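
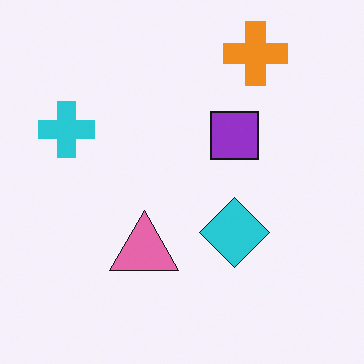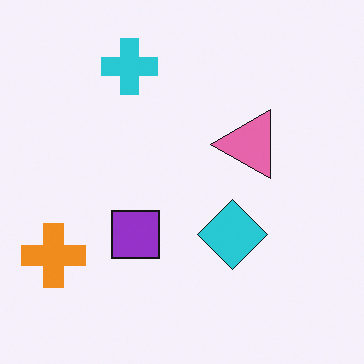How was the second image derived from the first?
The second image is the first transposed (reflected across the top-left ↔ bottom-right diagonal).

Shapes have swapped their row and column positions — what was in the top-right is now in the bottom-left — a diagonal reflection.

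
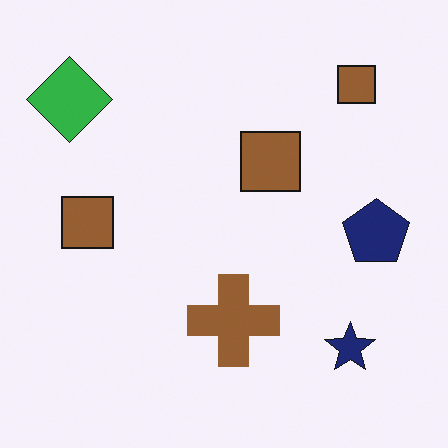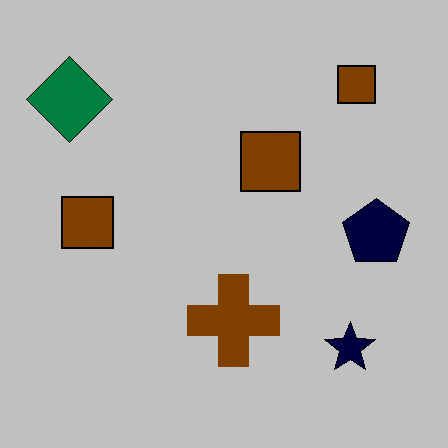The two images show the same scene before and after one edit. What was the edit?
The second image is the first aggressively posterized.

Each flat color has snapped to a coarser quantized level — most visibly, the near-white background has dropped to a flat grey.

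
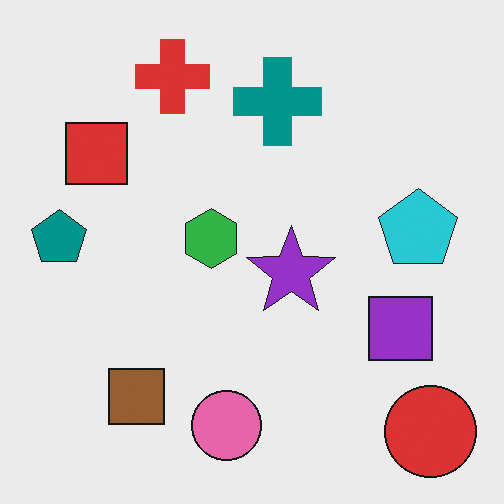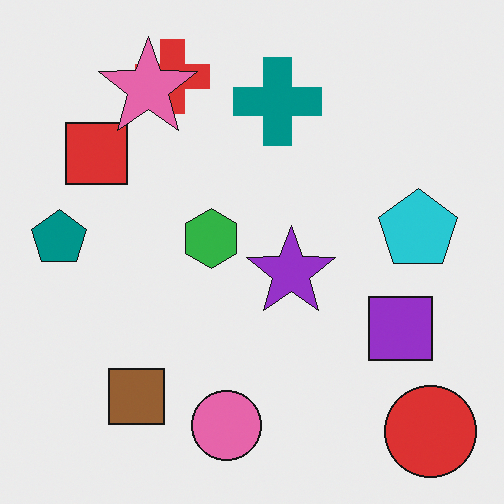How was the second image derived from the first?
The transformation is: overlaid with an additional pink star.

A pink star appears in the second image that is absent from the first.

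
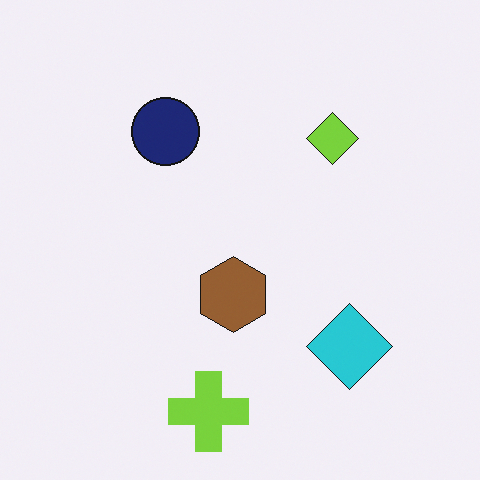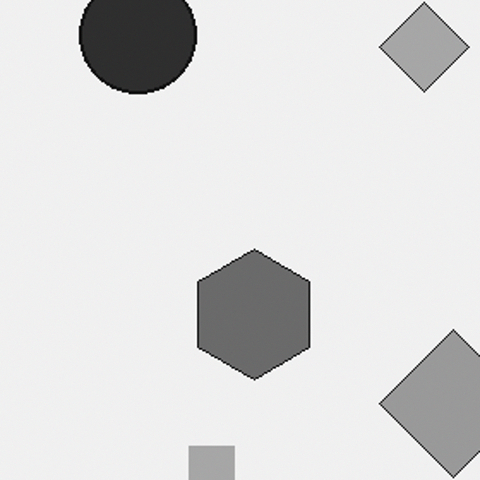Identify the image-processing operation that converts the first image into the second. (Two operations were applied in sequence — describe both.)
The image was cropped tightly and scaled back up, then converted to grayscale.

The visible shapes are larger and the field of view is narrower; shapes near the original edges may be partly or wholly outside the frame — a crop-and-rescale. All color is removed — every shape is now a shade of grey.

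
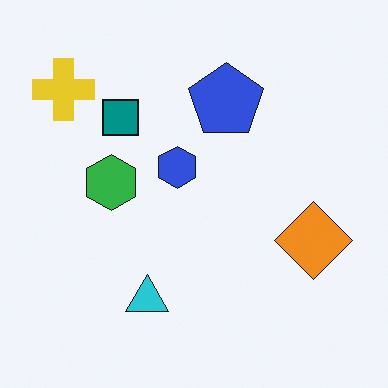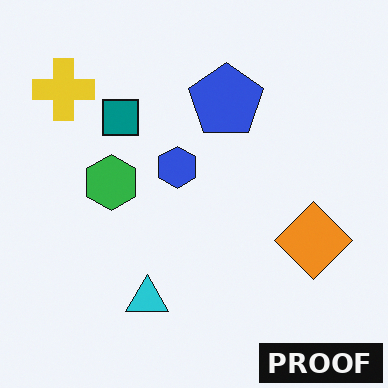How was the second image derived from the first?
The second image is the first watermarked with the text "PROOF" in the lower-right corner.

A dark label reading "PROOF" appears in the lower-right corner.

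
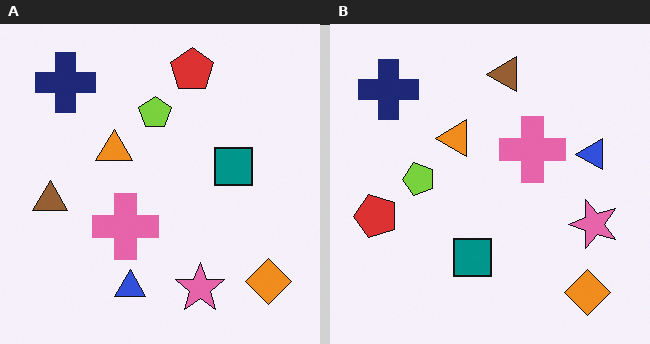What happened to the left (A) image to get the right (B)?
It was transposed (reflected across the top-left ↔ bottom-right diagonal).

Shapes have swapped their row and column positions — what was in the top-right is now in the bottom-left — a diagonal reflection.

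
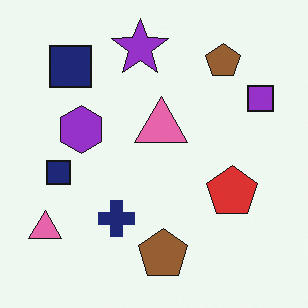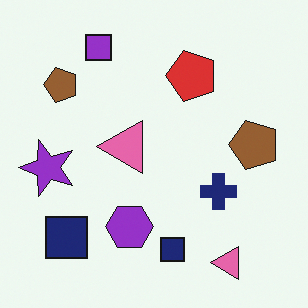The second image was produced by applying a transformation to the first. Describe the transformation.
The second image is the first rotated 90° counter-clockwise.

The purple square sits in the top-right of the first image and the top-left of the second — consistent with a whole-image 90° counter-clockwise rotation.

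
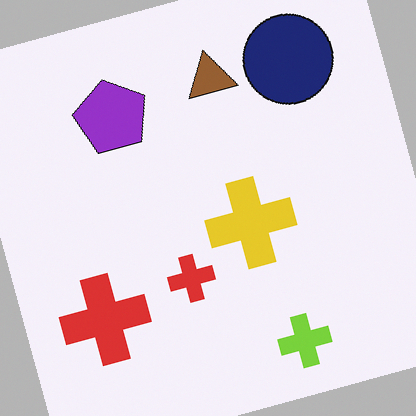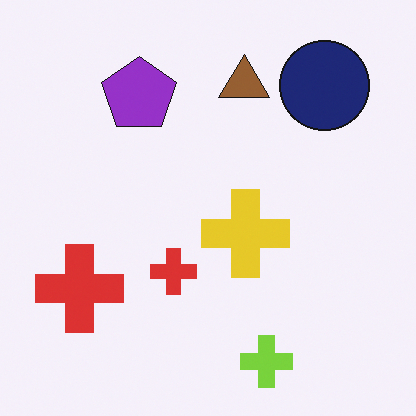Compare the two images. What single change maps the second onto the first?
Rotated counter-clockwise by a clearly visible amount.

Every shape is tilted by the same angle and the image corners show triangular fill wedges — a whole-image rotation by a non-right angle.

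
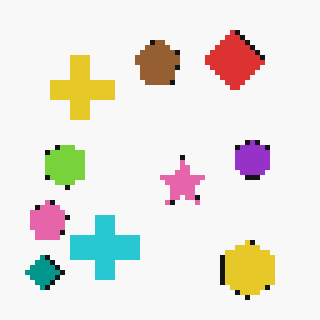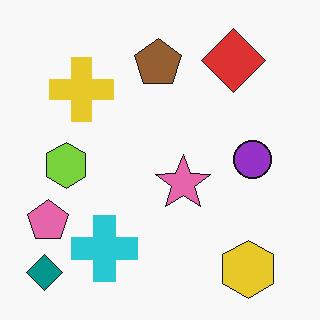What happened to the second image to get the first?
The first image is the second mildly pixelated.

Shapes are reduced to large square blocks; fine edges and outlines are lost — a downscale-then-upscale (mosaic) effect.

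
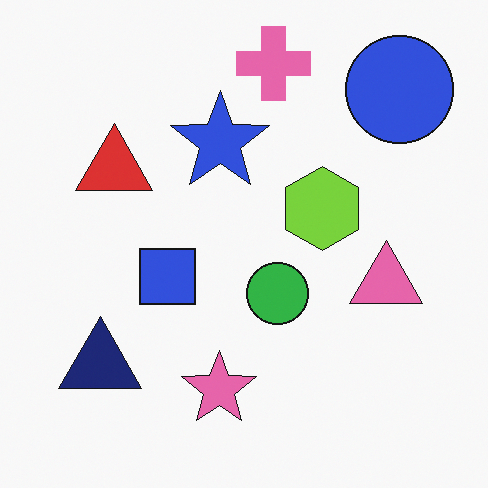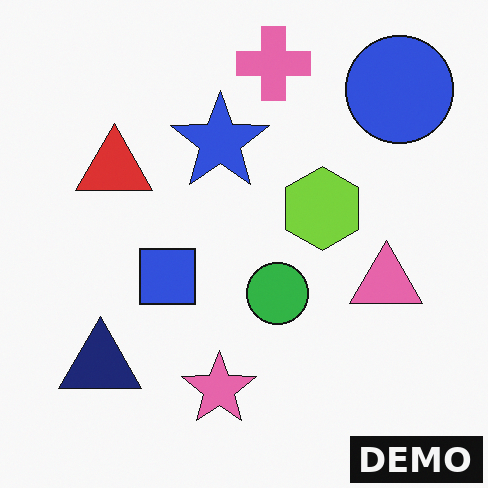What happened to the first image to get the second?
This is the original image watermarked with the text "DEMO" in the lower-right corner.

A dark label reading "DEMO" appears in the lower-right corner.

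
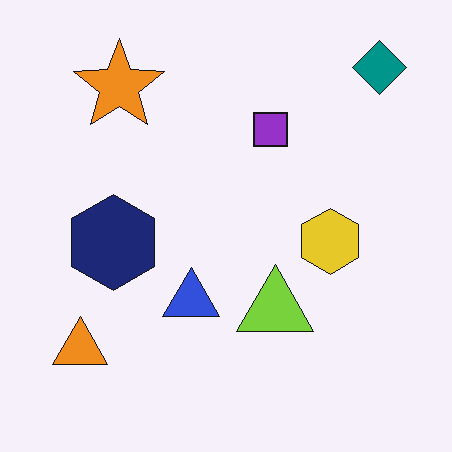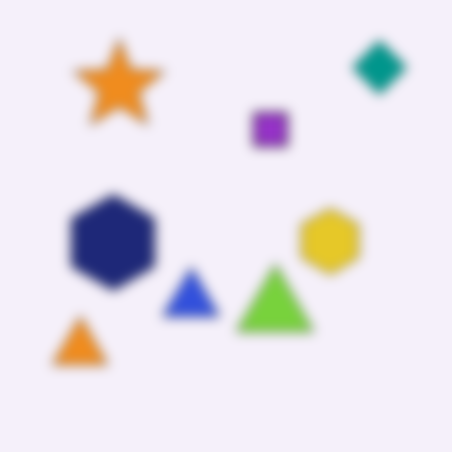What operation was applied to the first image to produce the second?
It was heavily blurred.

Shape edges and outlines are uniformly softened across the whole image.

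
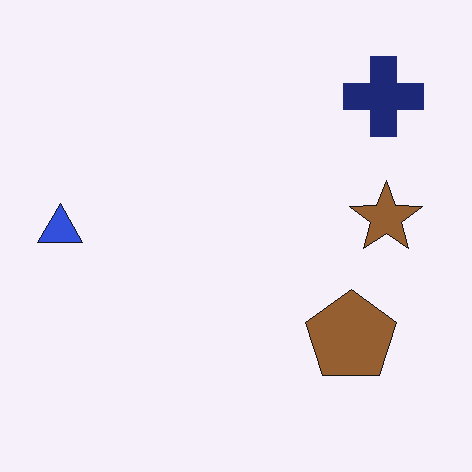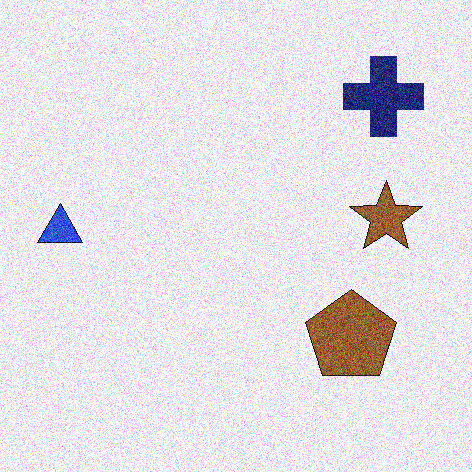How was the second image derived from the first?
The image was degraded with heavy additive noise.

Random speckle covers the whole image, including the flat background.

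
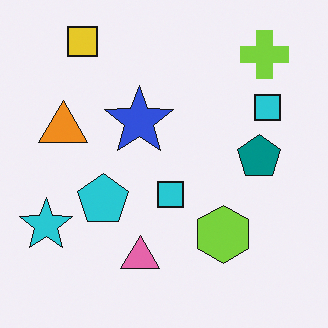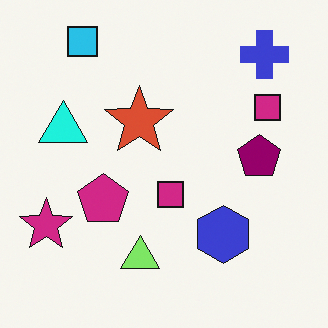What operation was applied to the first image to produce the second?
The transformation is: hue-shifted noticeably.

Every shape's color has rotated by the same amount around the hue wheel — a uniform hue shift.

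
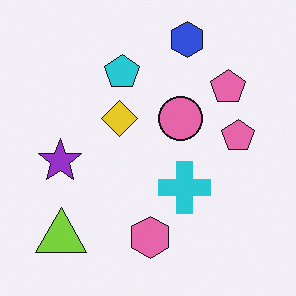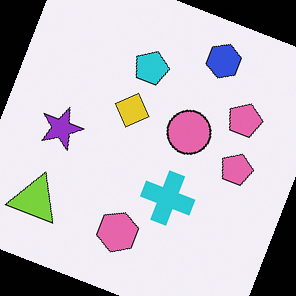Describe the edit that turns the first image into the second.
Rotated clockwise by a clearly visible amount.

Every shape is tilted by the same angle and the image corners show triangular fill wedges — a whole-image rotation by a non-right angle.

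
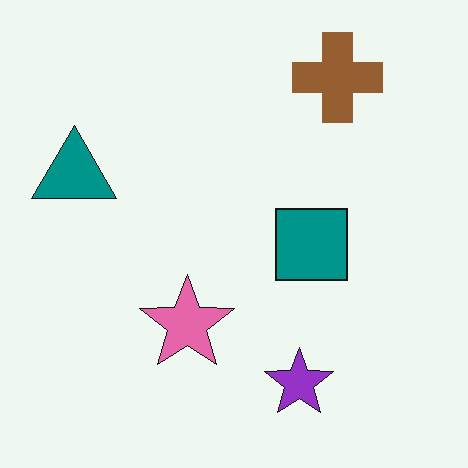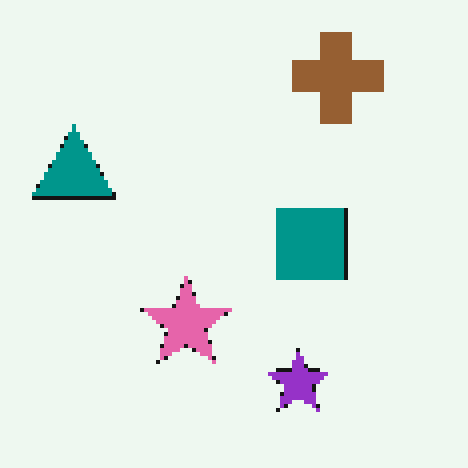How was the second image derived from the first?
This is the original image lightly pixelated (a mild mosaic effect).

Shapes are reduced to large square blocks; fine edges and outlines are lost — a downscale-then-upscale (mosaic) effect.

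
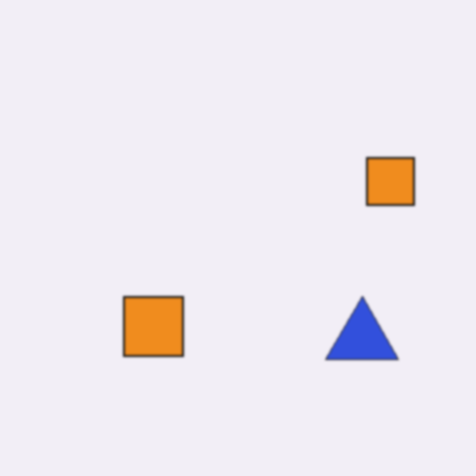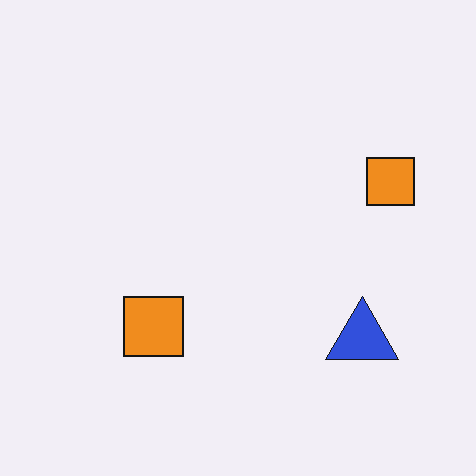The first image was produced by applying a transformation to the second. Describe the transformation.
It was lightly blurred.

Shape edges and outlines are uniformly softened across the whole image.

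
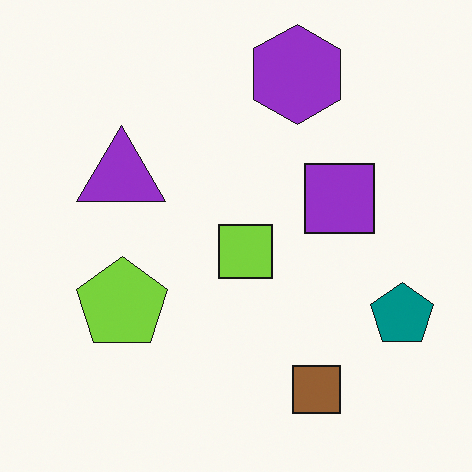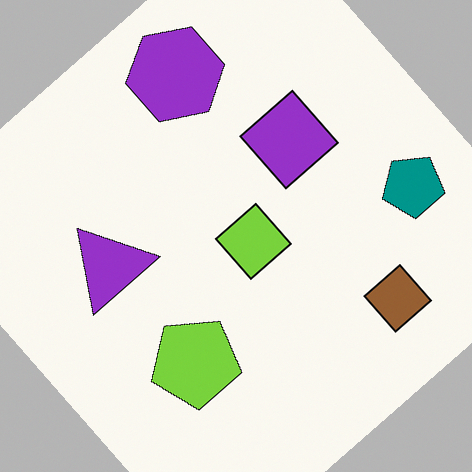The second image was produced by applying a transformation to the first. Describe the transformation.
The second image is the first rotated counter-clockwise by a large amount — several tens of degrees.

Every shape is tilted by the same angle and the image corners show triangular fill wedges — a whole-image rotation by a non-right angle.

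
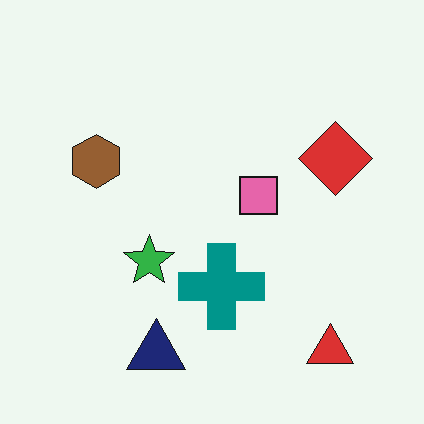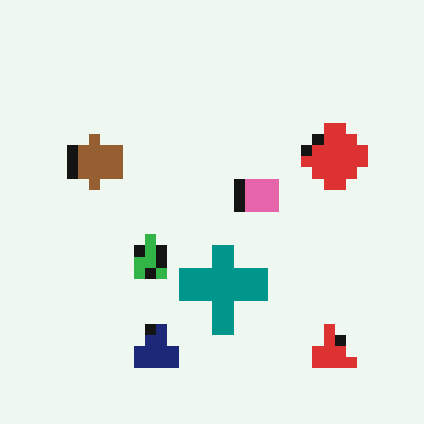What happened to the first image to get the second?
It was heavily pixelated into large blocks.

Shapes are reduced to large square blocks; fine edges and outlines are lost — a downscale-then-upscale (mosaic) effect.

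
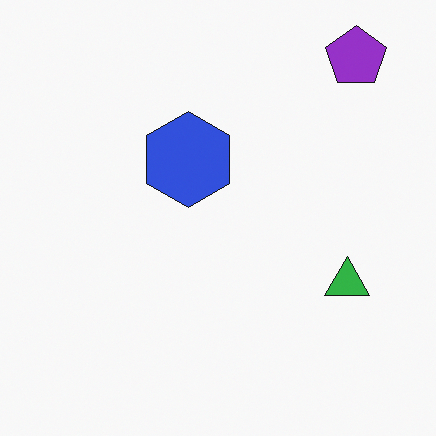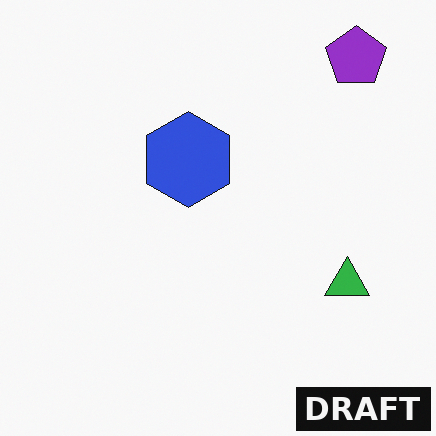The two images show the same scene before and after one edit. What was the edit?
The transformation is: watermarked with the text "DRAFT" in the lower-right corner.

A dark label reading "DRAFT" appears in the lower-right corner.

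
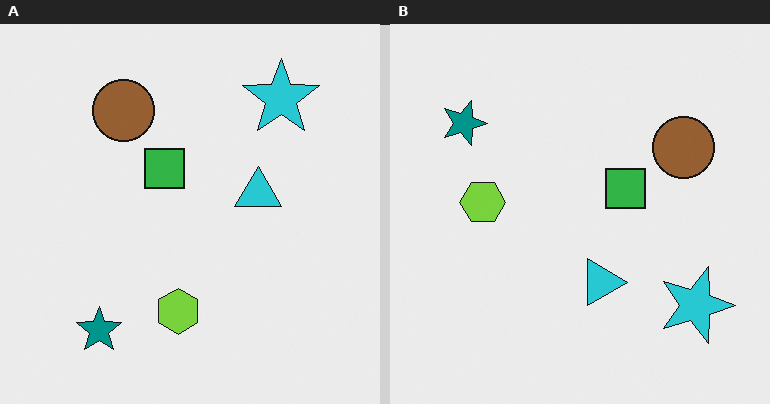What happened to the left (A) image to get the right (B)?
Rotated 90° clockwise.

The teal star sits in the bottom-left of the left (A) image and the top-left of the right (B) — consistent with a whole-image 90° clockwise rotation.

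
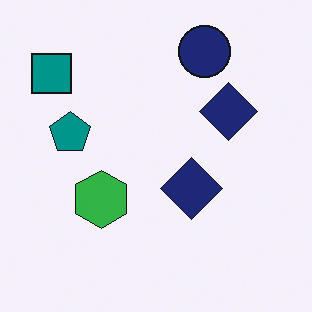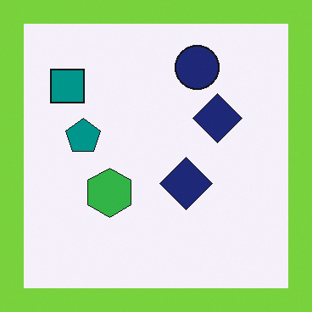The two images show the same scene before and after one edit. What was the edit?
This is the original image framed with a lime border.

A solid lime frame runs around the edge of the second image, with the content slightly shrunk inside it.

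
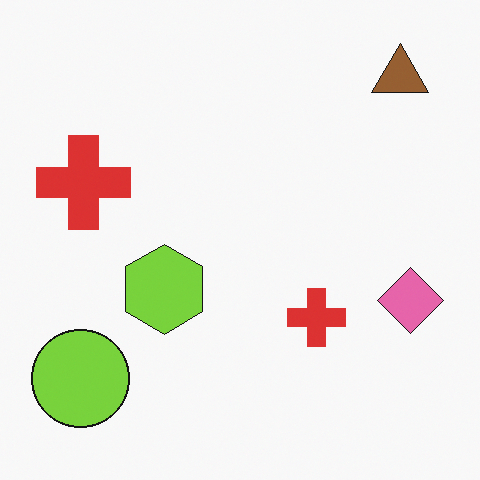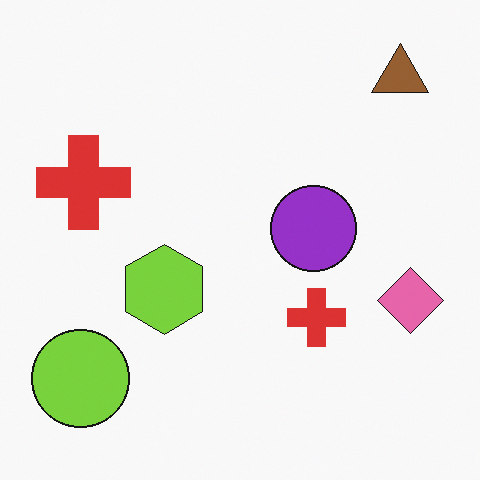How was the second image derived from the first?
Overlaid with an additional purple circle.

A purple circle appears in the second image that is absent from the first.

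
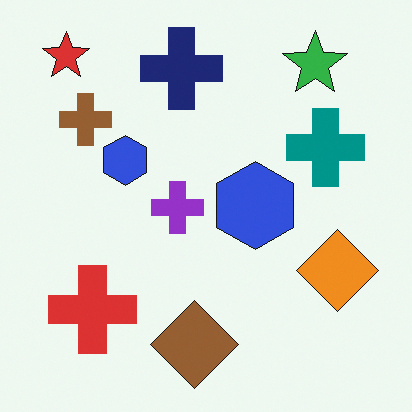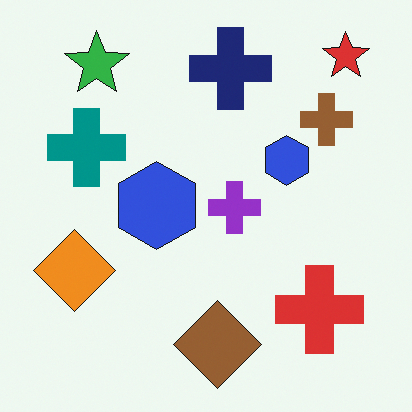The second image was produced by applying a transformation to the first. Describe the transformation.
The transformation is: flipped horizontally (left ↔ right).

The red star is in the top-left of the first image and the top-right of the second — shapes on opposite sides of the vertical midline have swapped in a mirror flip.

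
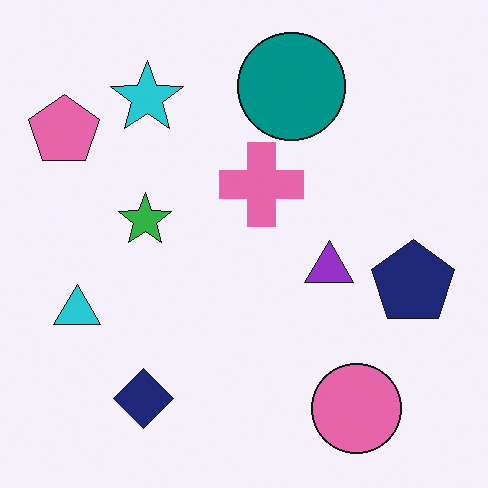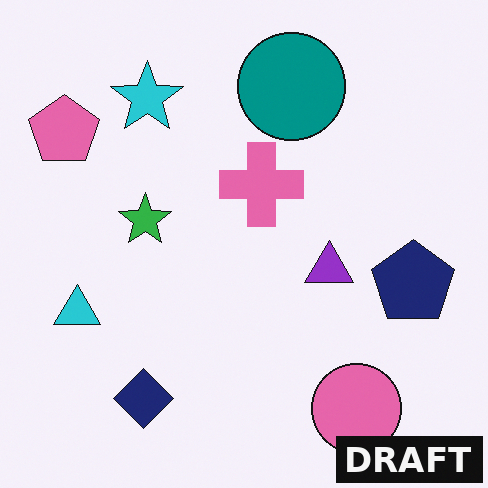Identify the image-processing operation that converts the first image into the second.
Watermarked with the text "DRAFT" in the lower-right corner.

A dark label reading "DRAFT" appears in the lower-right corner.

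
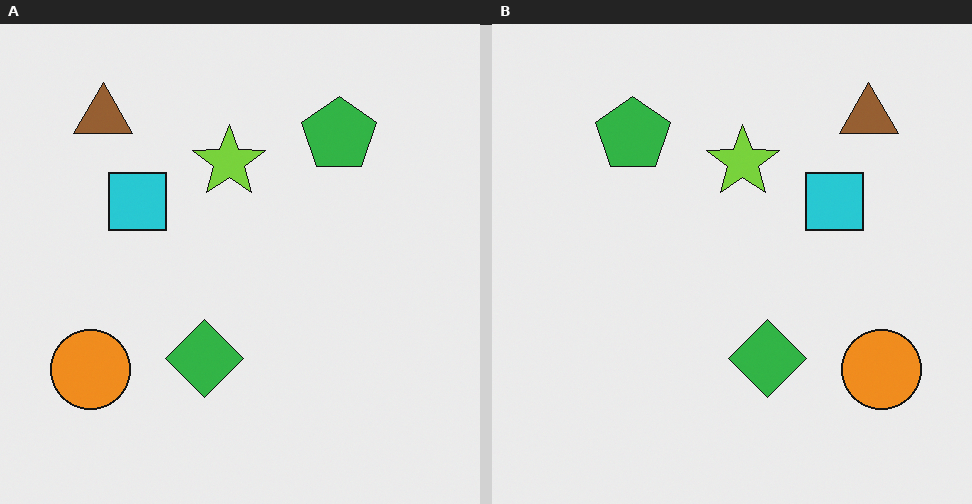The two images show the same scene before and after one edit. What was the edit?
Flipped horizontally (left ↔ right).

The orange circle is in the bottom-left of the left (A) image and the bottom-right of the right (B) — shapes on opposite sides of the vertical midline have swapped in a mirror flip.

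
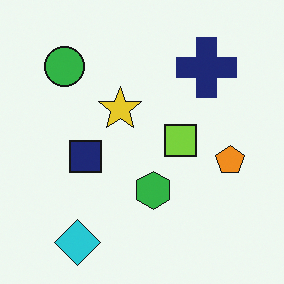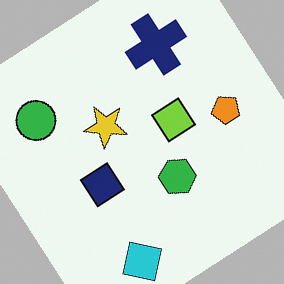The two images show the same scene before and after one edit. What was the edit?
The transformation is: rotated counter-clockwise by a large amount — several tens of degrees.

Every shape is tilted by the same angle and the image corners show triangular fill wedges — a whole-image rotation by a non-right angle.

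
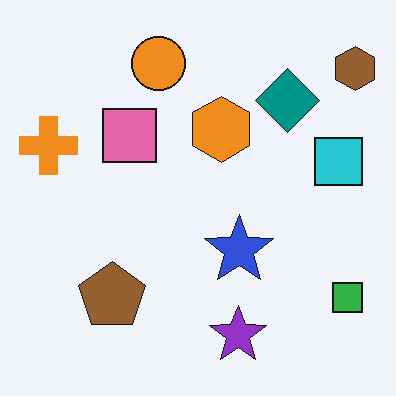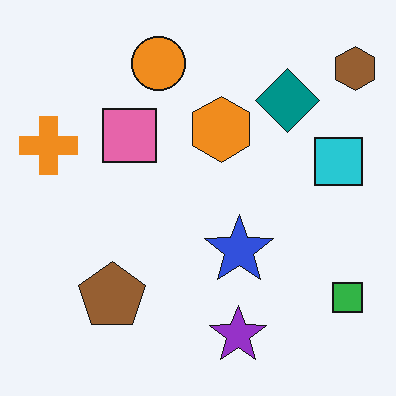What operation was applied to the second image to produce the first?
JPEG-compressed with visible artifacts.

Blocky 8×8 compression artifacts appear around shape edges and the flat background shows ringing — characteristic JPEG degradation.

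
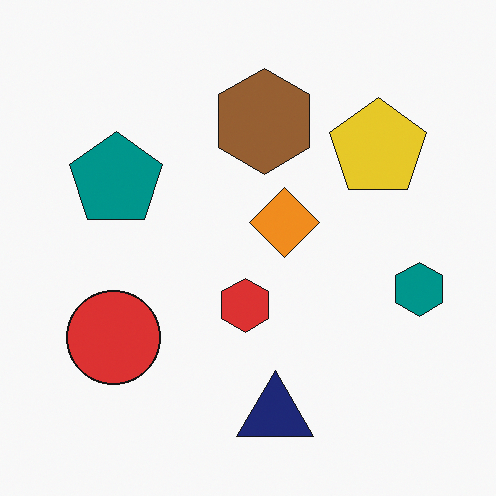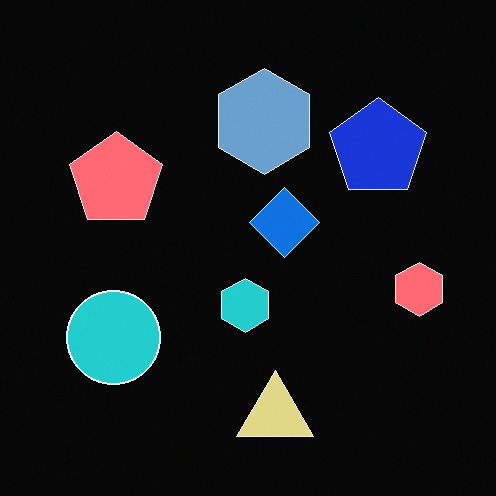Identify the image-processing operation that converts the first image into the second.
It was color-inverted (negative).

The light background has become dark and every shape's color is its complement — a photographic negative.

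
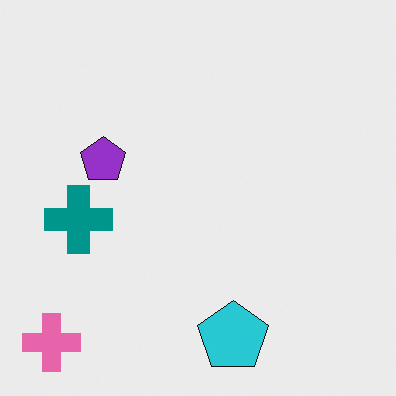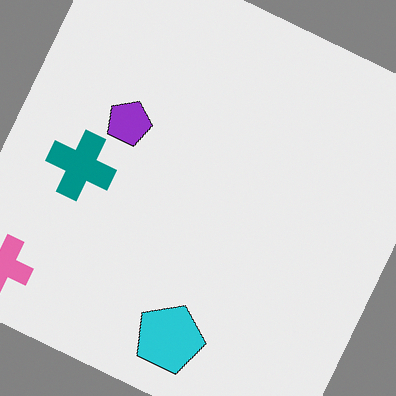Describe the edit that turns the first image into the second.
The image was rotated clockwise by a moderate amount.

Every shape is tilted by the same angle and the image corners show triangular fill wedges — a whole-image rotation by a non-right angle.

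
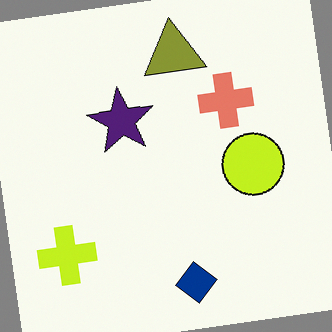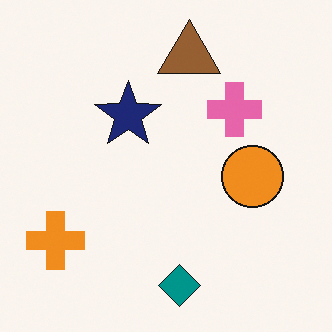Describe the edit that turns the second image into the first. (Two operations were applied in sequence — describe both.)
The first image is the second hue-shifted by a small amount, then rotated counter-clockwise by a small amount.

Every shape's color has rotated by the same amount around the hue wheel — a uniform hue shift. Every shape is tilted by the same angle and the image corners show triangular fill wedges — a whole-image rotation by a non-right angle.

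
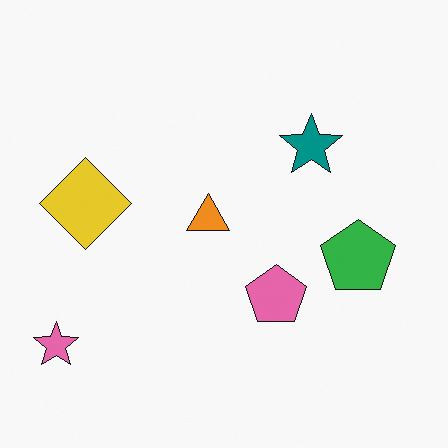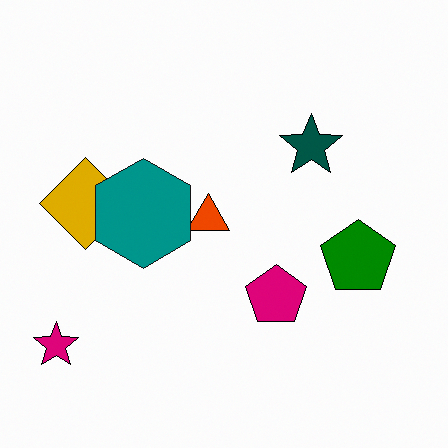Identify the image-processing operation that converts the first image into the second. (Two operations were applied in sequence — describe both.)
It was given much higher contrast, then overlaid with an additional teal hexagon.

Tones are pushed away from mid-grey across the whole image — a global contrast change. A teal hexagon appears in the second image that is absent from the first.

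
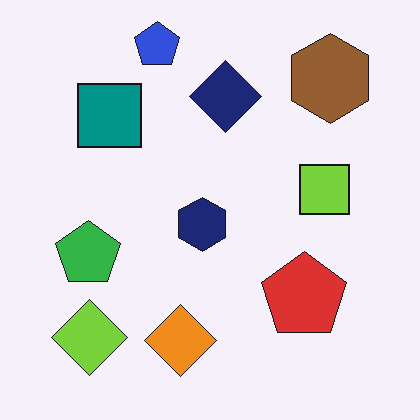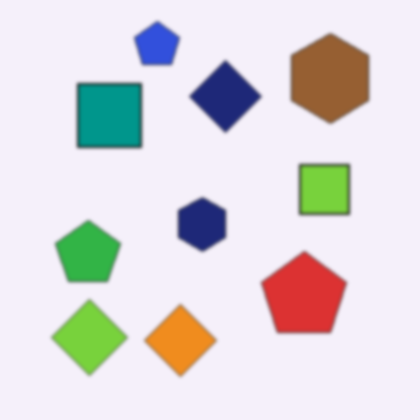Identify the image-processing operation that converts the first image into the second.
It was lightly blurred.

Shape edges and outlines are uniformly softened across the whole image.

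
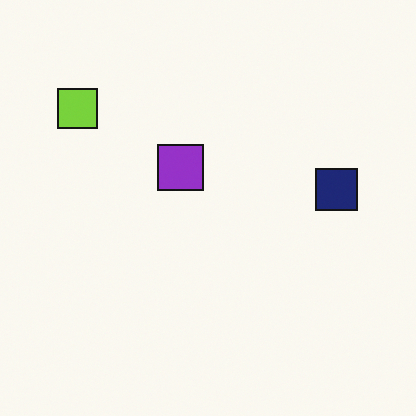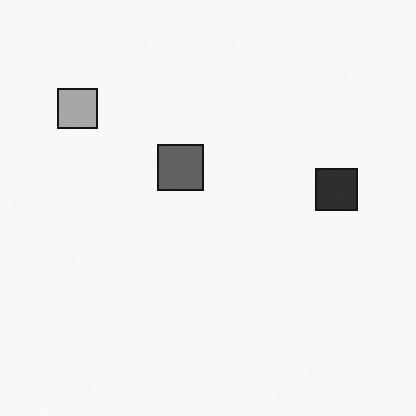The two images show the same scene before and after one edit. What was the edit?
This is the original image converted to grayscale.

All color is removed — every shape is now a shade of grey.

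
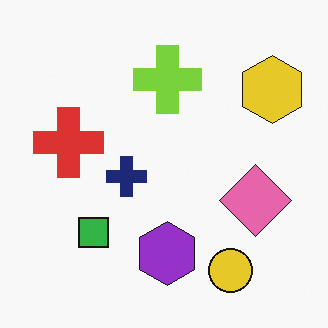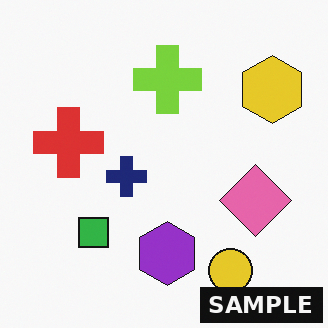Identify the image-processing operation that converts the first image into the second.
Watermarked with the text "SAMPLE" in the lower-right corner.

A dark label reading "SAMPLE" appears in the lower-right corner.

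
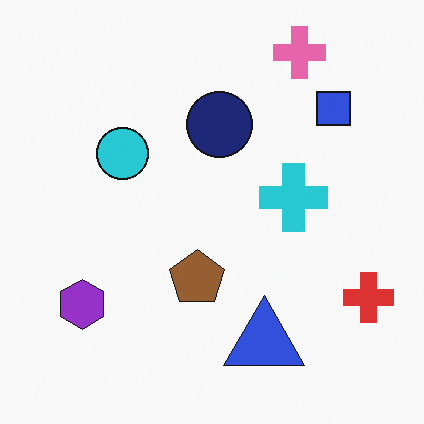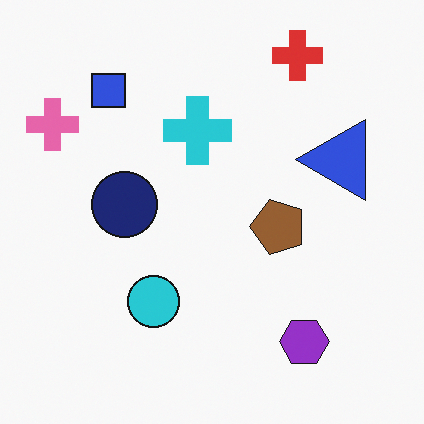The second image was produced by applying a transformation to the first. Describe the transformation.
This is the original image rotated 90° counter-clockwise.

The pink cross sits in the top-right of the first image and the top-left of the second — consistent with a whole-image 90° counter-clockwise rotation.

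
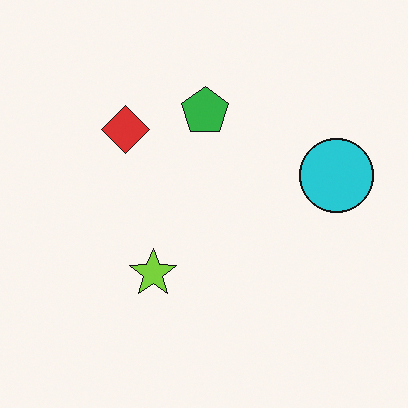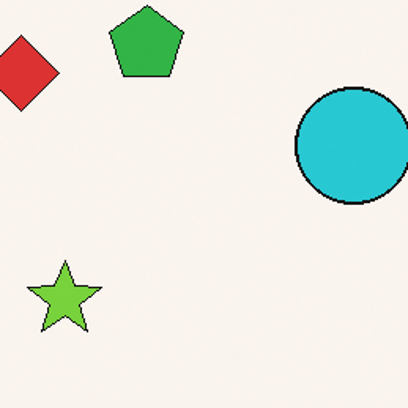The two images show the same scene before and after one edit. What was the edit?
It was cropped slightly and scaled back up.

The visible shapes are larger and the field of view is narrower; shapes near the original edges may be partly or wholly outside the frame — a crop-and-rescale.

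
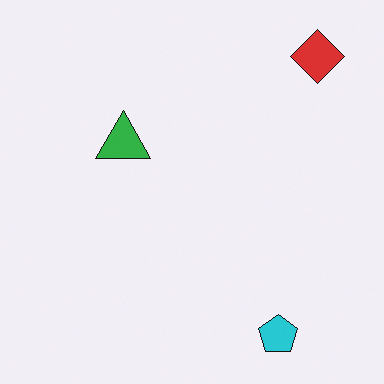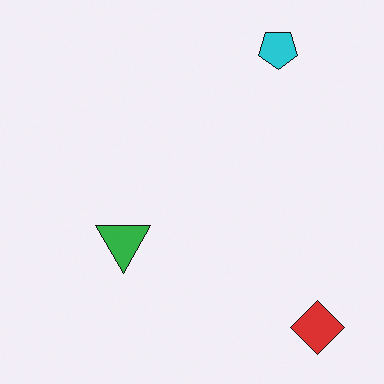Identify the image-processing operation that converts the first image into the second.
This is the original image flipped vertically (top ↔ bottom).

The cyan pentagon is in the bottom-right of the first image and the top-right of the second — shapes on opposite sides of the horizontal midline have swapped in a mirror flip.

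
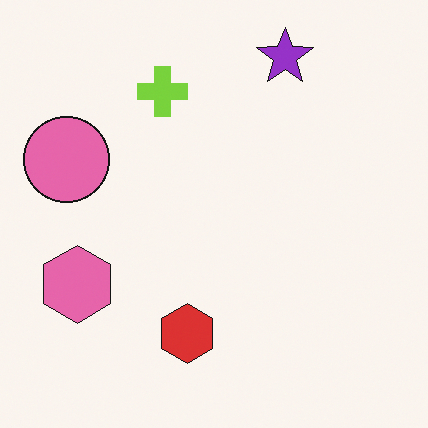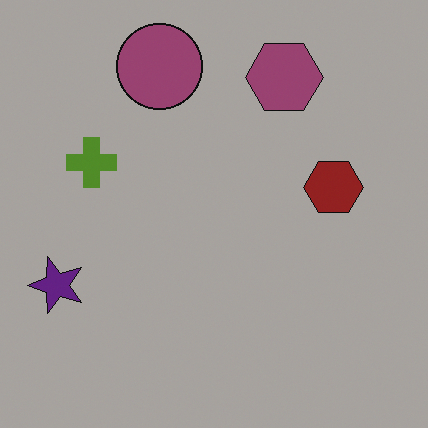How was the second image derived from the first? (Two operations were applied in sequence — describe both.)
The image was darkened a lot, then transposed (reflected across the top-left ↔ bottom-right diagonal).

Every pixel — background and shapes alike — is uniformly darkened. Shapes have swapped their row and column positions — what was in the top-right is now in the bottom-left — a diagonal reflection.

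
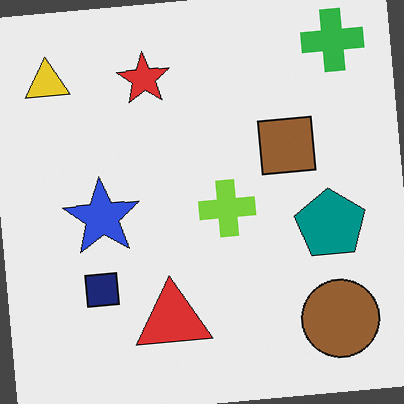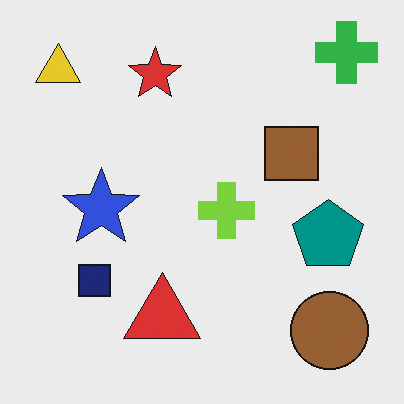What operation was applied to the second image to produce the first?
It was rotated counter-clockwise by a small amount.

Every shape is tilted by the same angle and the image corners show triangular fill wedges — a whole-image rotation by a non-right angle.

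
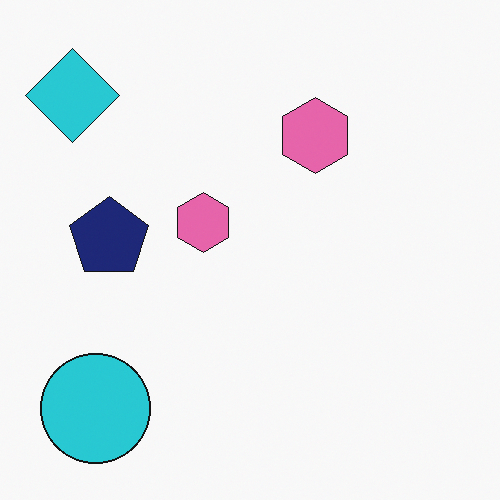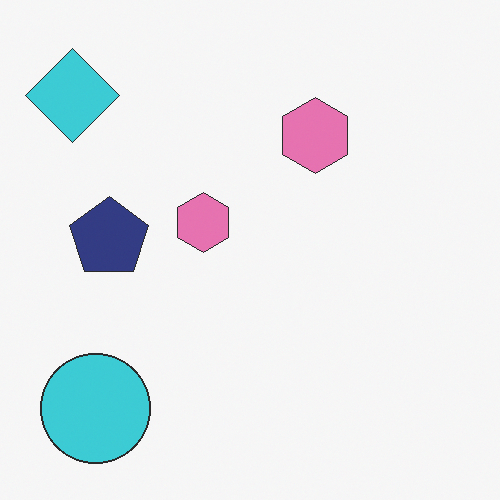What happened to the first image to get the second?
This is the original image given slightly reduced contrast.

Tones are pushed toward mid-grey across the whole image — a global contrast change.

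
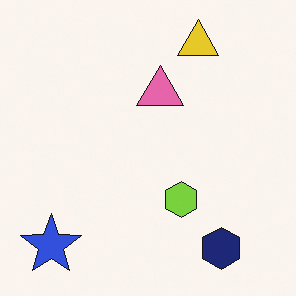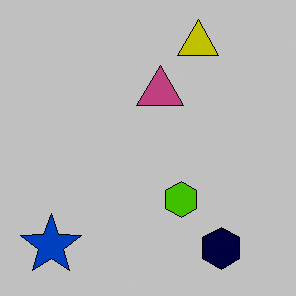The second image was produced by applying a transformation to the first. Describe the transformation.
Heavily posterized to just a handful of flat colors.

Each flat color has snapped to a coarser quantized level — most visibly, the near-white background has dropped to a flat grey.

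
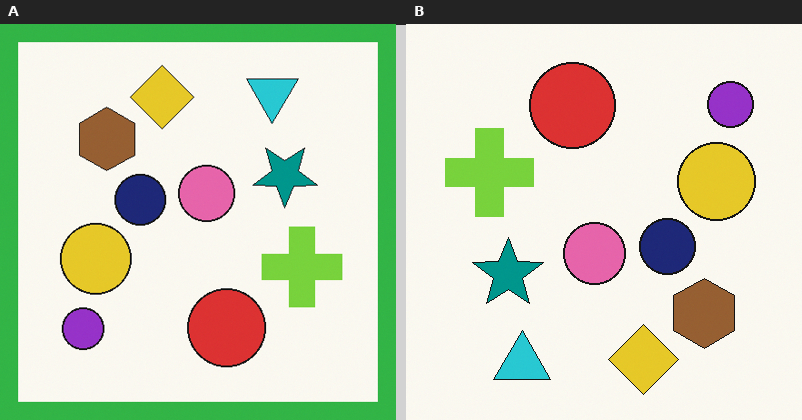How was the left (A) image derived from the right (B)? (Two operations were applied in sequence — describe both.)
This is the original image rotated 180°, then framed with a green border.

The purple circle sits in the top-right of the right (B) image and the bottom-left of the left (A) — consistent with a whole-image 180° rotation. A solid green frame runs around the edge of the left (A) image, with the content slightly shrunk inside it.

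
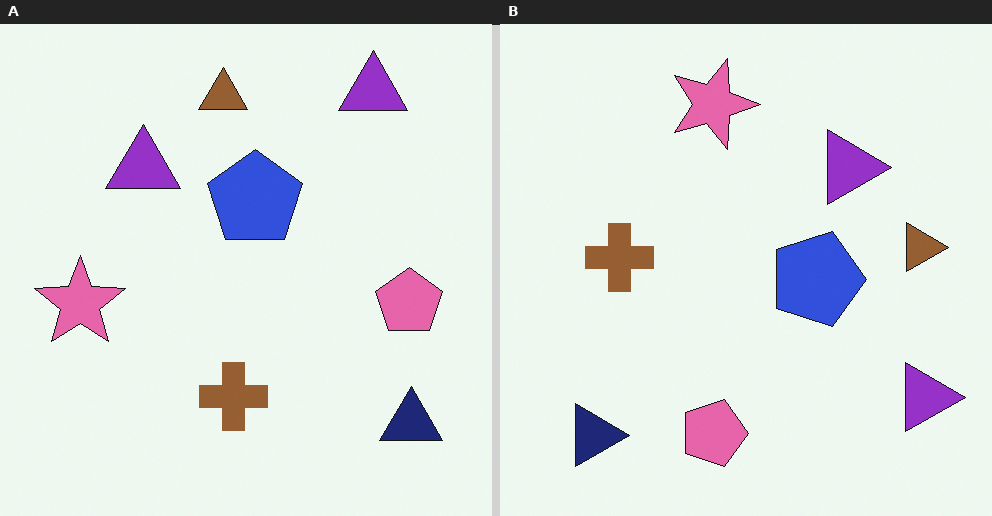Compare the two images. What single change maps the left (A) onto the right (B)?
The transformation is: rotated 90° clockwise.

The navy triangle sits in the bottom-right of the left (A) image and the bottom-left of the right (B) — consistent with a whole-image 90° clockwise rotation.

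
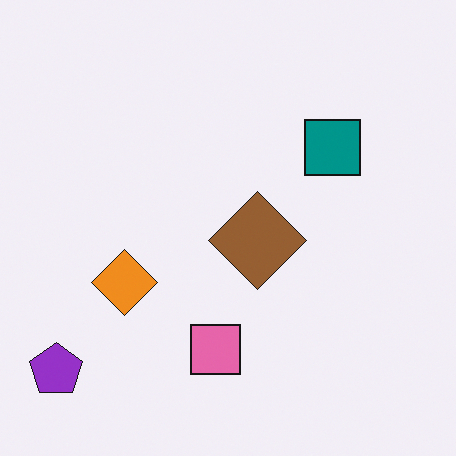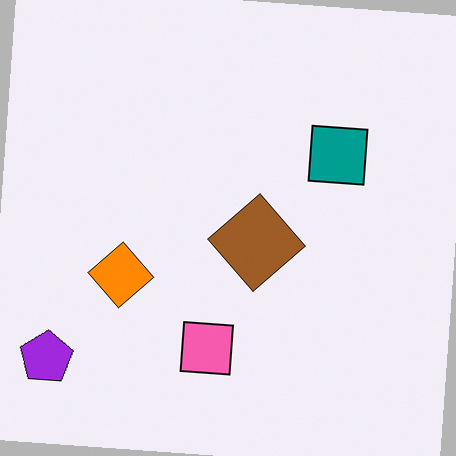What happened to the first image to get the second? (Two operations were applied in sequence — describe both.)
The image was rotated clockwise by a small amount, then slightly oversaturated.

Every shape is tilted by the same angle and the image corners show triangular fill wedges — a whole-image rotation by a non-right angle. All colors are more vivid — a global saturation change.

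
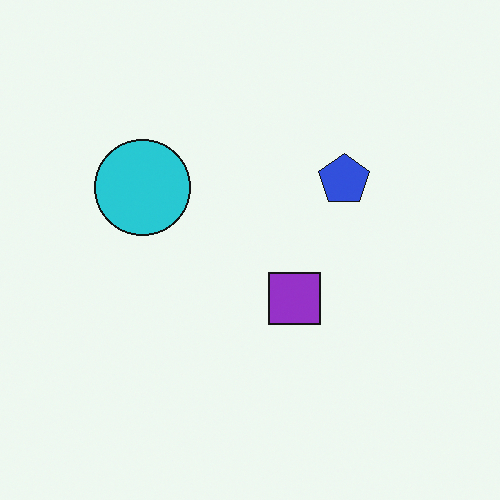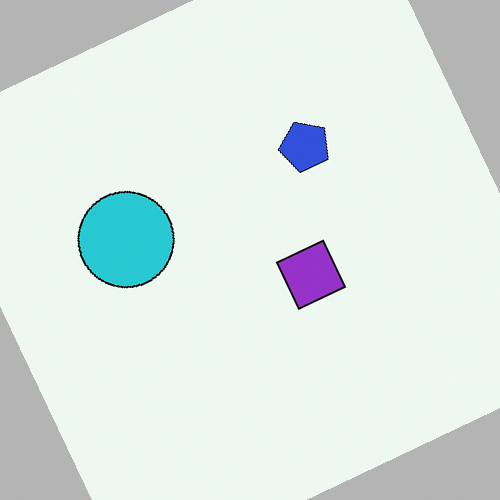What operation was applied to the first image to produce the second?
The second image is the first rotated counter-clockwise by a moderate amount.

Every shape is tilted by the same angle and the image corners show triangular fill wedges — a whole-image rotation by a non-right angle.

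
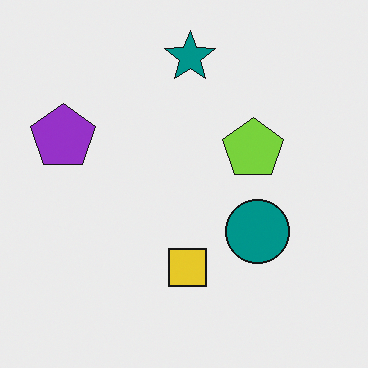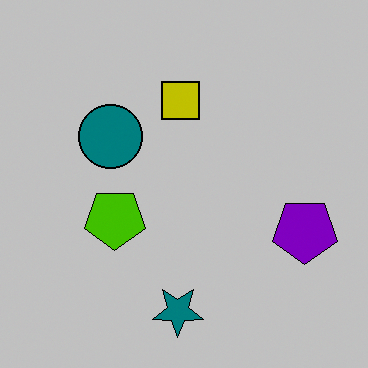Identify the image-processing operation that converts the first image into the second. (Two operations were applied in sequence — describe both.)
The transformation is: rotated 180°, then heavily posterized to just a handful of flat colors.

The purple pentagon sits in the left of the first image and the right of the second — consistent with a whole-image 180° rotation. Each flat color has snapped to a coarser quantized level — most visibly, the near-white background has dropped to a flat grey.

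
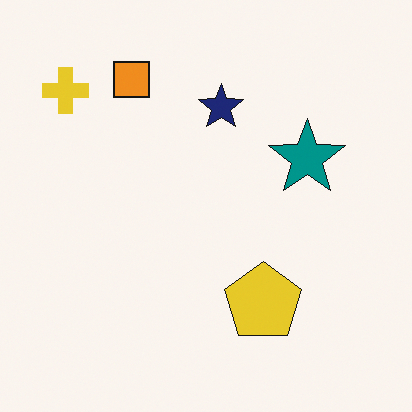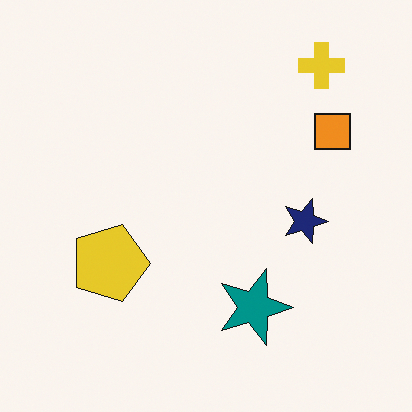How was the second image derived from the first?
The transformation is: rotated 90° clockwise.

The yellow cross sits in the top-left of the first image and the top-right of the second — consistent with a whole-image 90° clockwise rotation.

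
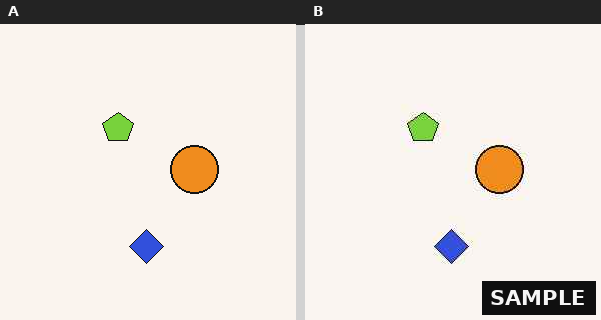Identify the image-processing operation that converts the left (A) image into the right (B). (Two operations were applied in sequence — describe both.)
The right (B) image is the left (A) given moderate JPEG compression, then watermarked with the text "SAMPLE" in the lower-right corner.

Blocky 8×8 compression artifacts appear around shape edges and the flat background shows ringing — characteristic JPEG degradation. A dark label reading "SAMPLE" appears in the lower-right corner.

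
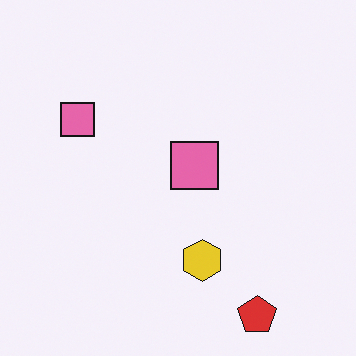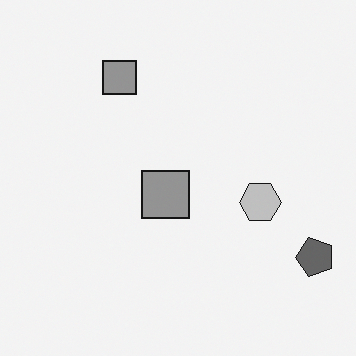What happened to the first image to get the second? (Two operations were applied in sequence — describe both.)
This is the original image converted to grayscale, then transposed (reflected across the top-left ↔ bottom-right diagonal).

All color is removed — every shape is now a shade of grey. Shapes have swapped their row and column positions — what was in the top-right is now in the bottom-left — a diagonal reflection.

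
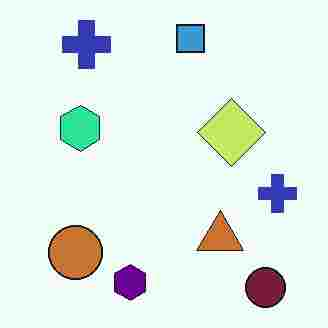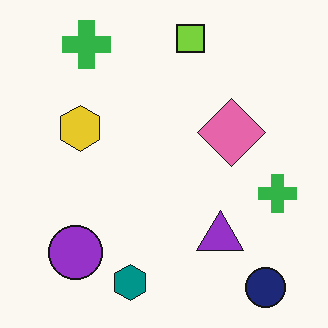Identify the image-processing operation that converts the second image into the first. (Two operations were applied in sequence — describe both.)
The transformation is: hue-shifted noticeably, then degraded with heavy JPEG compression.

Every shape's color has rotated by the same amount around the hue wheel — a uniform hue shift. Blocky 8×8 compression artifacts appear around shape edges and the flat background shows ringing — characteristic JPEG degradation.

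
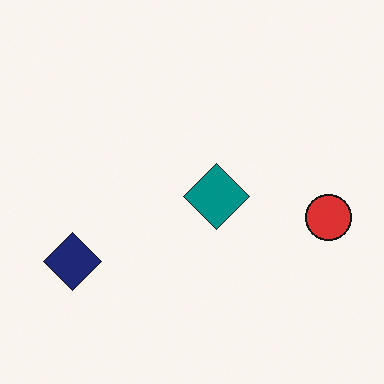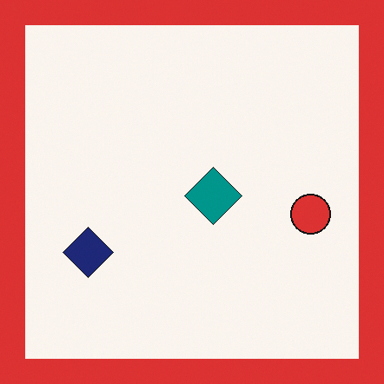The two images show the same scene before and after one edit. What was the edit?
Framed with a red border.

A solid red frame runs around the edge of the second image, with the content slightly shrunk inside it.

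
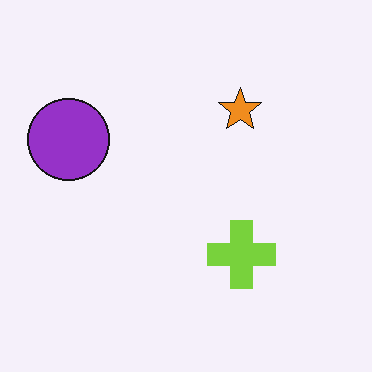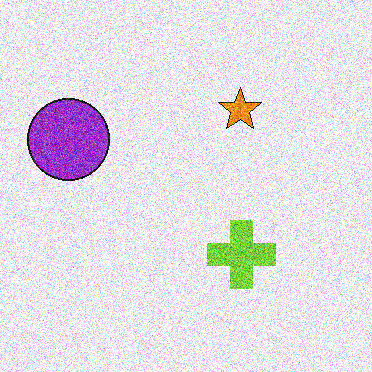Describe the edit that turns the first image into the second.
It was degraded with a thick layer of grain.

Random speckle covers the whole image, including the flat background.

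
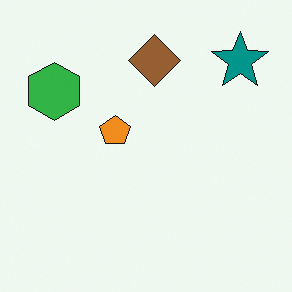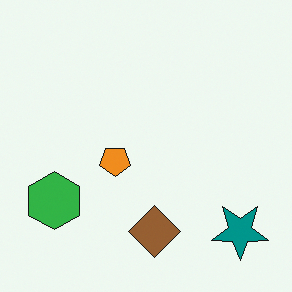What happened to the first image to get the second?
It was flipped vertically (top ↔ bottom).

The brown diamond is in the top of the first image and the bottom of the second — shapes on opposite sides of the horizontal midline have swapped in a mirror flip.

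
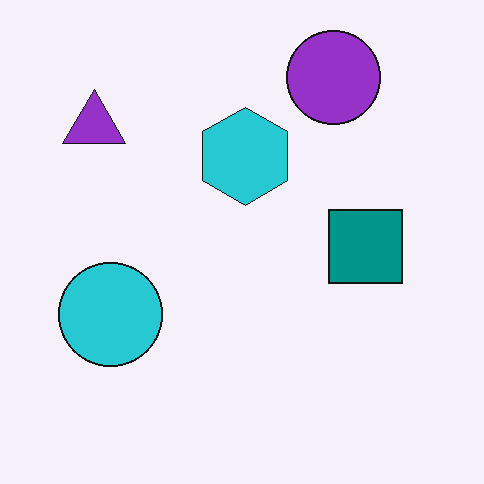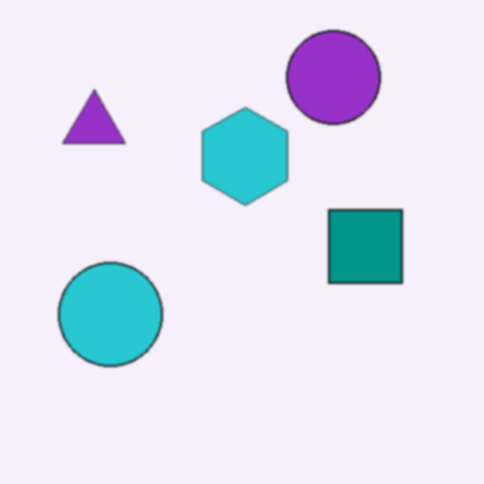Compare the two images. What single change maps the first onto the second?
The transformation is: slightly softened.

Shape edges and outlines are uniformly softened across the whole image.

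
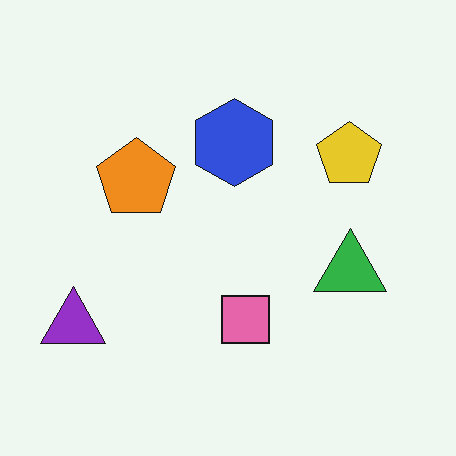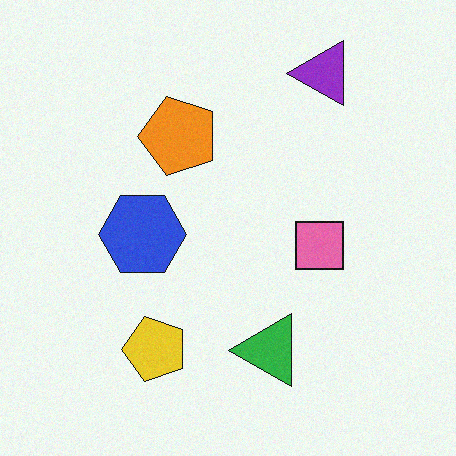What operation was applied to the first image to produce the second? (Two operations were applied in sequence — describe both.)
The transformation is: degraded with subtle gaussian noise, then transposed (reflected across the top-left ↔ bottom-right diagonal).

Random speckle covers the whole image, including the flat background. Shapes have swapped their row and column positions — what was in the top-right is now in the bottom-left — a diagonal reflection.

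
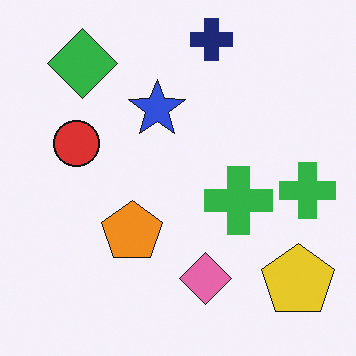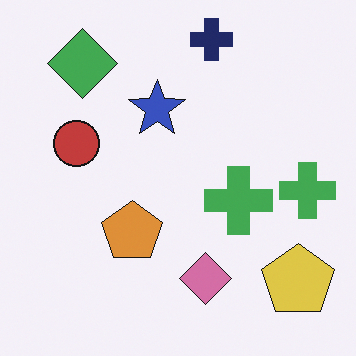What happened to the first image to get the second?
The transformation is: slightly desaturated.

All colors are more muted and greyish — a global saturation change.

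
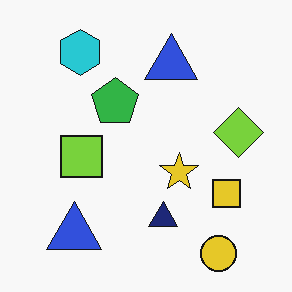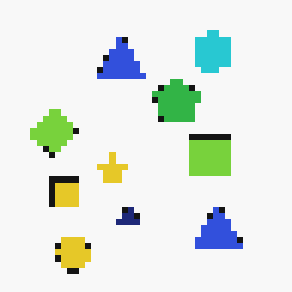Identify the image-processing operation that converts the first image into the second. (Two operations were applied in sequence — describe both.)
The transformation is: pixelated into visible square blocks, then flipped horizontally (left ↔ right).

Shapes are reduced to large square blocks; fine edges and outlines are lost — a downscale-then-upscale (mosaic) effect. The lime diamond is in the right of the first image and the left of the second — shapes on opposite sides of the vertical midline have swapped in a mirror flip.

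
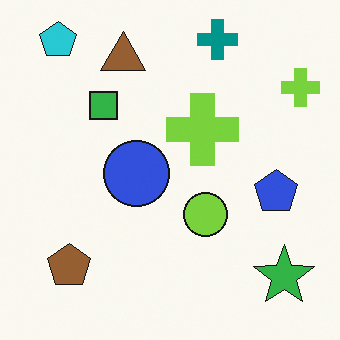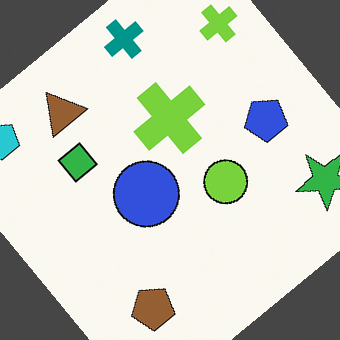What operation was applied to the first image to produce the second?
The image was rotated counter-clockwise by a large amount — several tens of degrees.

Every shape is tilted by the same angle and the image corners show triangular fill wedges — a whole-image rotation by a non-right angle.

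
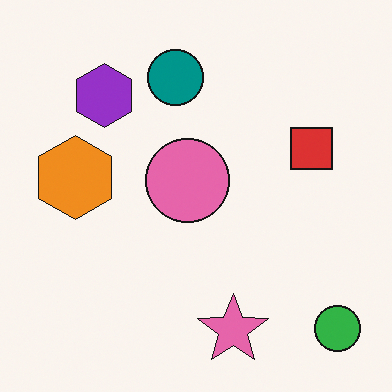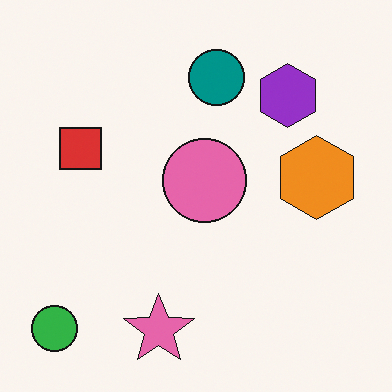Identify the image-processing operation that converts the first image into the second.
It was flipped horizontally (left ↔ right).

The green circle is in the bottom-right of the first image and the bottom-left of the second — shapes on opposite sides of the vertical midline have swapped in a mirror flip.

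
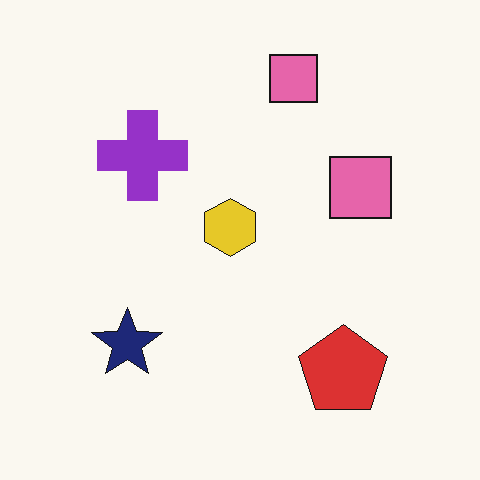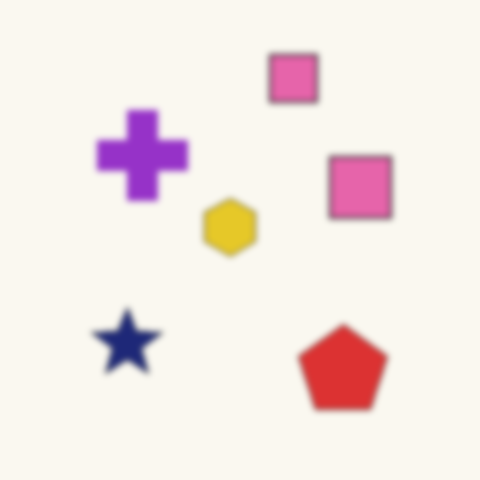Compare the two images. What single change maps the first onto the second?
Moderately blurred.

Shape edges and outlines are uniformly softened across the whole image.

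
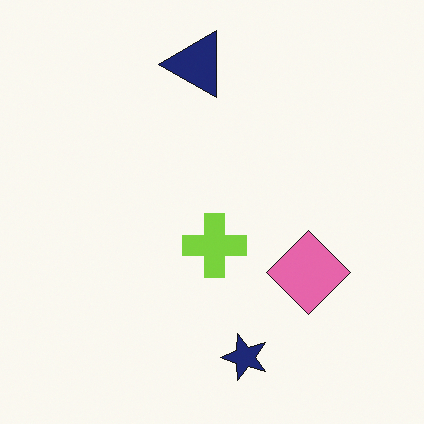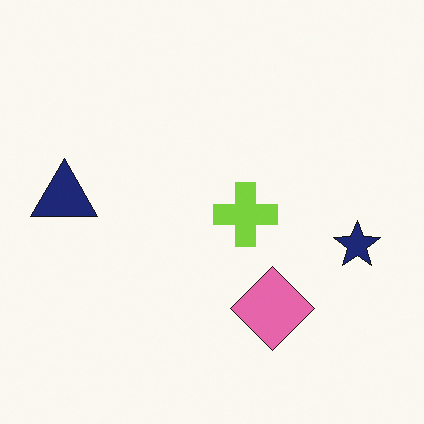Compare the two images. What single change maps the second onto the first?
The first image is the second transposed (reflected across the top-left ↔ bottom-right diagonal).

Shapes have swapped their row and column positions — what was in the top-right is now in the bottom-left — a diagonal reflection.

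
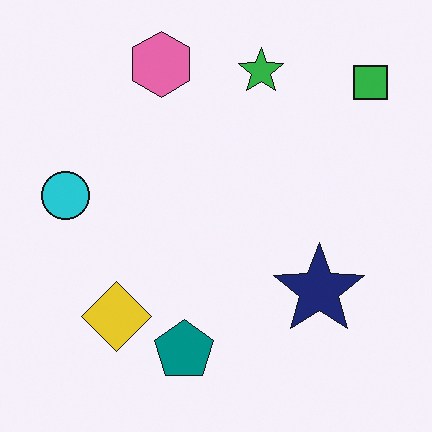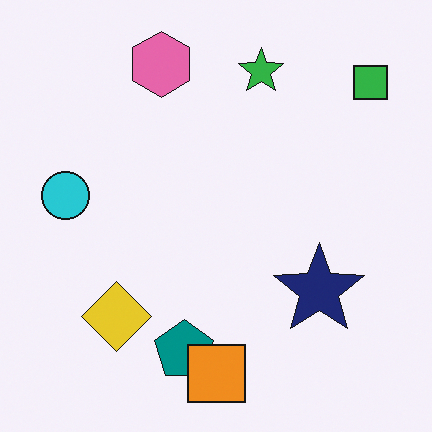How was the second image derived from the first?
The transformation is: overlaid with an additional orange square.

An orange square appears in the second image that is absent from the first.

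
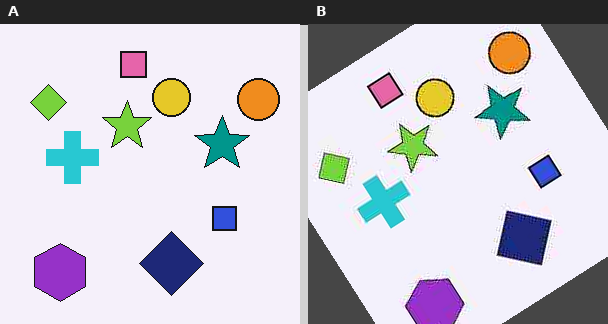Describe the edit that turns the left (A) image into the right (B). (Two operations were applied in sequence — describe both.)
The image was degraded with heavy JPEG compression, then rotated counter-clockwise by a large amount — several tens of degrees.

Blocky 8×8 compression artifacts appear around shape edges and the flat background shows ringing — characteristic JPEG degradation. Every shape is tilted by the same angle and the image corners show triangular fill wedges — a whole-image rotation by a non-right angle.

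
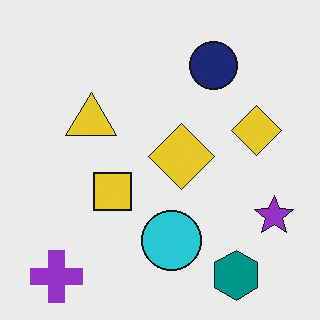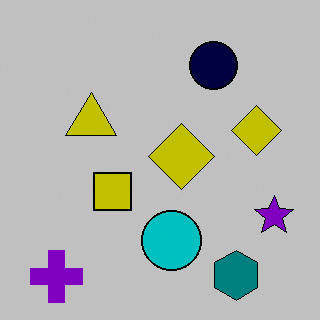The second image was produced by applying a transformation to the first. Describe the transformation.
Aggressively posterized.

Each flat color has snapped to a coarser quantized level — most visibly, the near-white background has dropped to a flat grey.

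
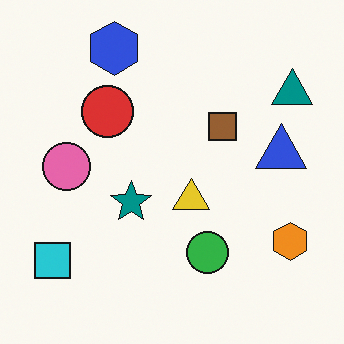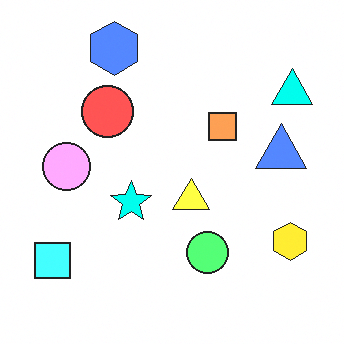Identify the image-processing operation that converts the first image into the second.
Brightened a lot.

Every pixel — background and shapes alike — is uniformly brightened.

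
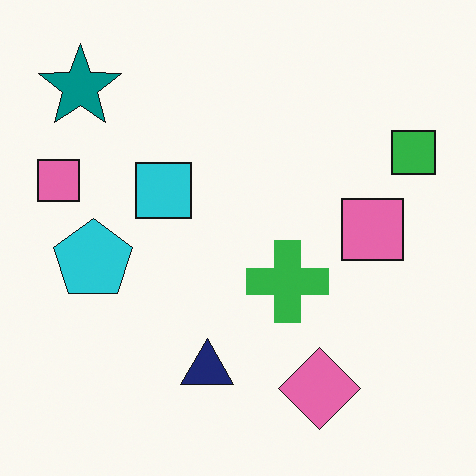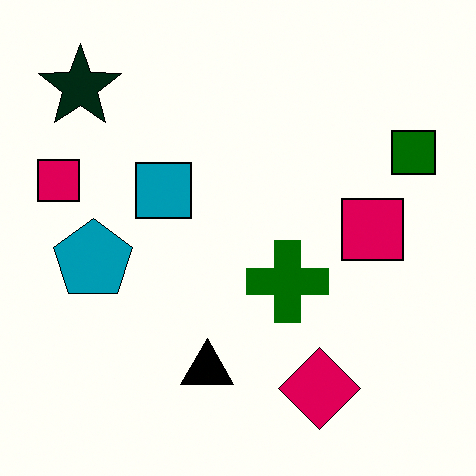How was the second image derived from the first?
The image was boosted in contrast.

Tones are pushed away from mid-grey across the whole image — a global contrast change.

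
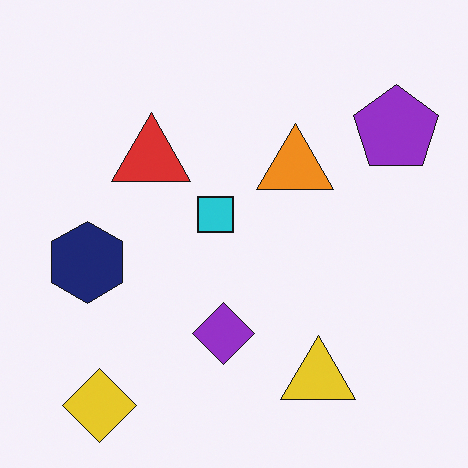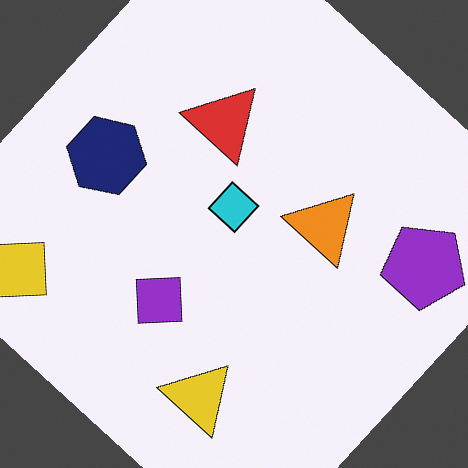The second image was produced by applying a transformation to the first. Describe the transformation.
This is the original image rotated clockwise by a large amount — several tens of degrees.

Every shape is tilted by the same angle and the image corners show triangular fill wedges — a whole-image rotation by a non-right angle.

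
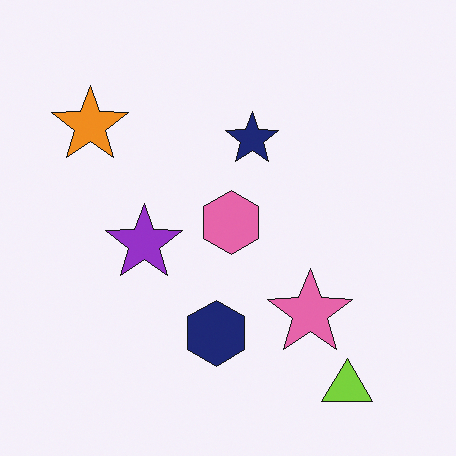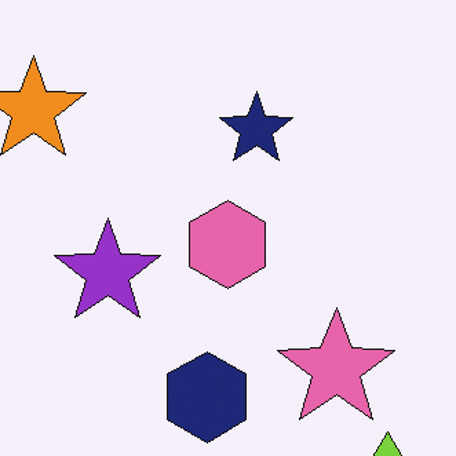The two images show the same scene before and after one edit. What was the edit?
This is the original image cropped to a modestly smaller region and rescaled.

The visible shapes are larger and the field of view is narrower; shapes near the original edges may be partly or wholly outside the frame — a crop-and-rescale.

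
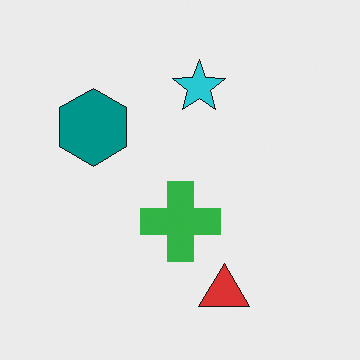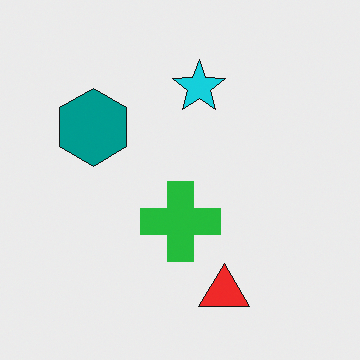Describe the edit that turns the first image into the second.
The second image is the first slightly oversaturated.

All colors are more vivid — a global saturation change.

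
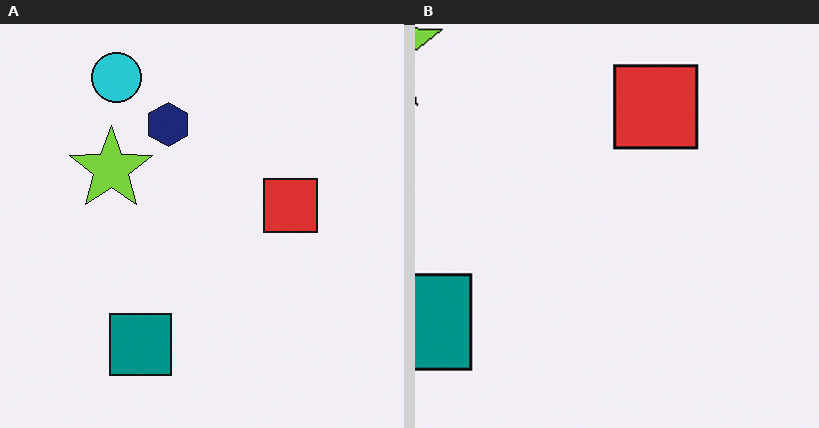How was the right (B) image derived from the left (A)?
Cropped to a modestly smaller region and rescaled.

The visible shapes are larger and the field of view is narrower; shapes near the original edges may be partly or wholly outside the frame — a crop-and-rescale.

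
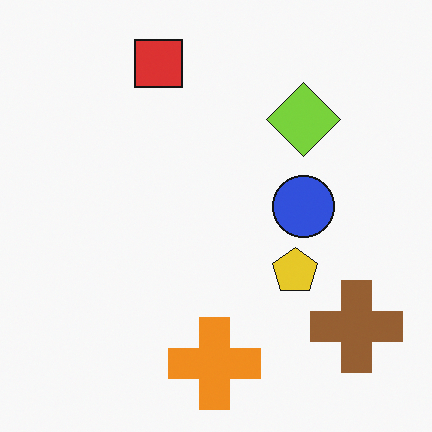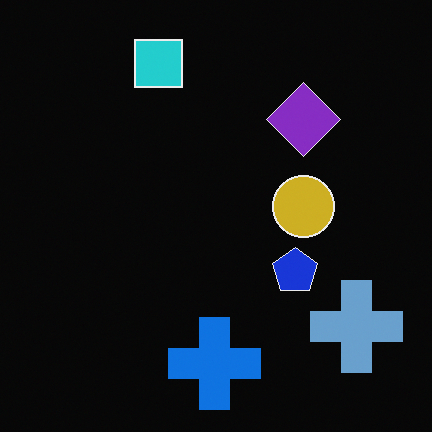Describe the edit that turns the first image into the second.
It was color-inverted (negative).

The light background has become dark and every shape's color is its complement — a photographic negative.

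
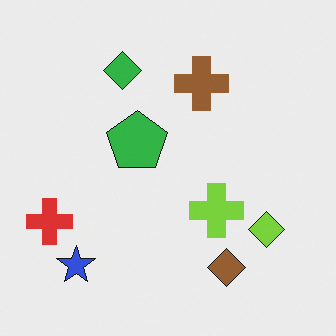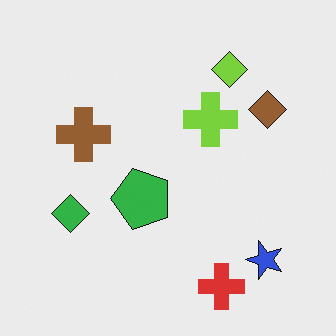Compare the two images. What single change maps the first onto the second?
This is the original image rotated 90° counter-clockwise.

The blue star sits in the bottom-left of the first image and the bottom-right of the second — consistent with a whole-image 90° counter-clockwise rotation.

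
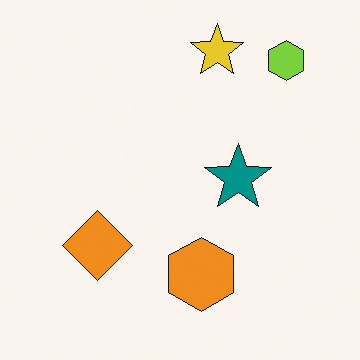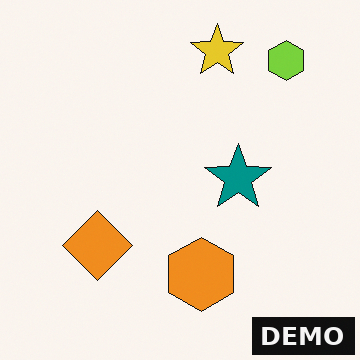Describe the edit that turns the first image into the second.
Watermarked with the text "DEMO" in the lower-right corner.

A dark label reading "DEMO" appears in the lower-right corner.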